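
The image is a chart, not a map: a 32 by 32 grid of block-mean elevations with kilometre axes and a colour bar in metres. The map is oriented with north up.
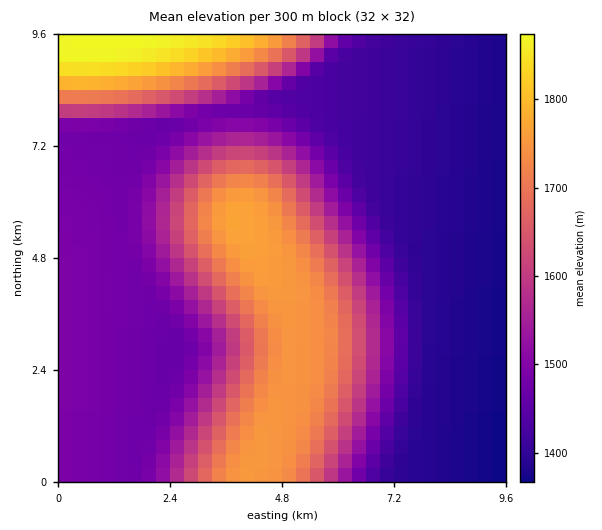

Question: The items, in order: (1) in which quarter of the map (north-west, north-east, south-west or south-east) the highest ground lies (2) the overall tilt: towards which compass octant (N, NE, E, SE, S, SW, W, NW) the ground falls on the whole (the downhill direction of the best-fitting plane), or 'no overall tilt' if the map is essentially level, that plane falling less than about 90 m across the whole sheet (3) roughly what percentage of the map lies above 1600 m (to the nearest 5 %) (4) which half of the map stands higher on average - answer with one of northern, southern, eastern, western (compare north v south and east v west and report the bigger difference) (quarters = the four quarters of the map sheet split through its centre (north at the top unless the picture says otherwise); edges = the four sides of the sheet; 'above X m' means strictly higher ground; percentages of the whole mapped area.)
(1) The highest ground is in the north-west quarter.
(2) On the whole the ground falls towards the east.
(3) Roughly 30 % of the ground is higher than 1600 m.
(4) The western half stands higher on average than the eastern half.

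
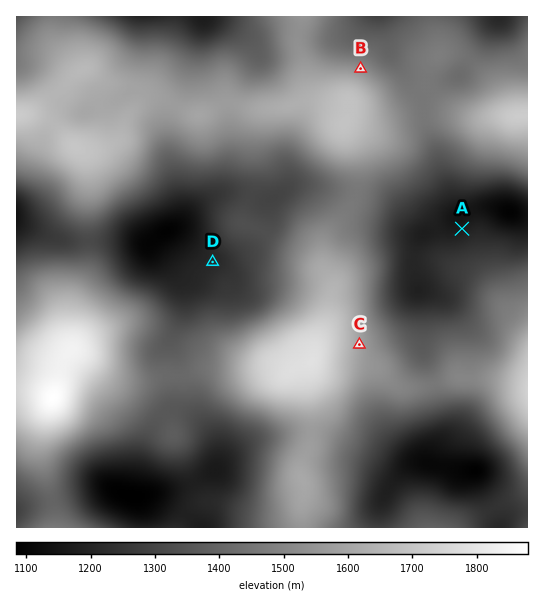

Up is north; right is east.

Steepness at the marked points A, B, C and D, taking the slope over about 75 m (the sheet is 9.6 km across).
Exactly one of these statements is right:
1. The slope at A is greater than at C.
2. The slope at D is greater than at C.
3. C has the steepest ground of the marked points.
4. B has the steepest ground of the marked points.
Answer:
4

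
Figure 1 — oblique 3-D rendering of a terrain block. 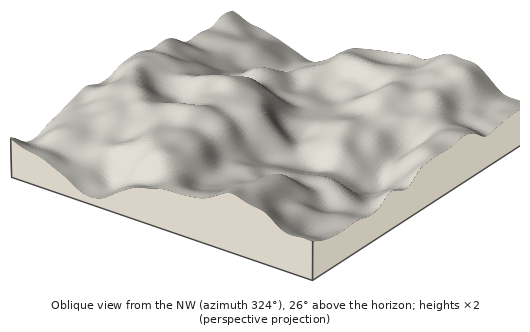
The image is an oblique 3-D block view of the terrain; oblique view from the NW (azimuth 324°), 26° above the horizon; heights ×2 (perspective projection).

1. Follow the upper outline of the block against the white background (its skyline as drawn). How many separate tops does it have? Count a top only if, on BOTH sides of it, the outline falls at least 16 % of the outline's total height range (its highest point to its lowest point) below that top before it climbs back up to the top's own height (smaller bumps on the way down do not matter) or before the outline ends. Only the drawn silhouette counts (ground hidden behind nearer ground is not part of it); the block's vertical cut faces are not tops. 1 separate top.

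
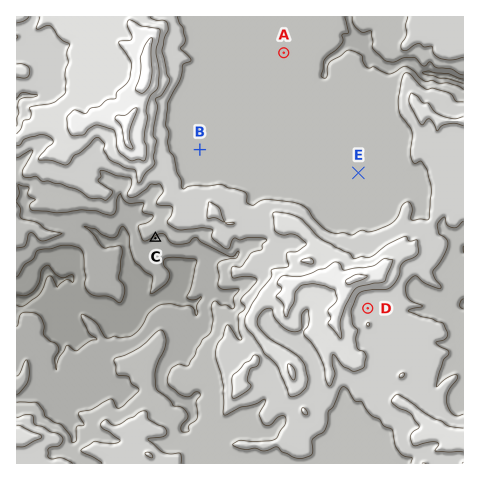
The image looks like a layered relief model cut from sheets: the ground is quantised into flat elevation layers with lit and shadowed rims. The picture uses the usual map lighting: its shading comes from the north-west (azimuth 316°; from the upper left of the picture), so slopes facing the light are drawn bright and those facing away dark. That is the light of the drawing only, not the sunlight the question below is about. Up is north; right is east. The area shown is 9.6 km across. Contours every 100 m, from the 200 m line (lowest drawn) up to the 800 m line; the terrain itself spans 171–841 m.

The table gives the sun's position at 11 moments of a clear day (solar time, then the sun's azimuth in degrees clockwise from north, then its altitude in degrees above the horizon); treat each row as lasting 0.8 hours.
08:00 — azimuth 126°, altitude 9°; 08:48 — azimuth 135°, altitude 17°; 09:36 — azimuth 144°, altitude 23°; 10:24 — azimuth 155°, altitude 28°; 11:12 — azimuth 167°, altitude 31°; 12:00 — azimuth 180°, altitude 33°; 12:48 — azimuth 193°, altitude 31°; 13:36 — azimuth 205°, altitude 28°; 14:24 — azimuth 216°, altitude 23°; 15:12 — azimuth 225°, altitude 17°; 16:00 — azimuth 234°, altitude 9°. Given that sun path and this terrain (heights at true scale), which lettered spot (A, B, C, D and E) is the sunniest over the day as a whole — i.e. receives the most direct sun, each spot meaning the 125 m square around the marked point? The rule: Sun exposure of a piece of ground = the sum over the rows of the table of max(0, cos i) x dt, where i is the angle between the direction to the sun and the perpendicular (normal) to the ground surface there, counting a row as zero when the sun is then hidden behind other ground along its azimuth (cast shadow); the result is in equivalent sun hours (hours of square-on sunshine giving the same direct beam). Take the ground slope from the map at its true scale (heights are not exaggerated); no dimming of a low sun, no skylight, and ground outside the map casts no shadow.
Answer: C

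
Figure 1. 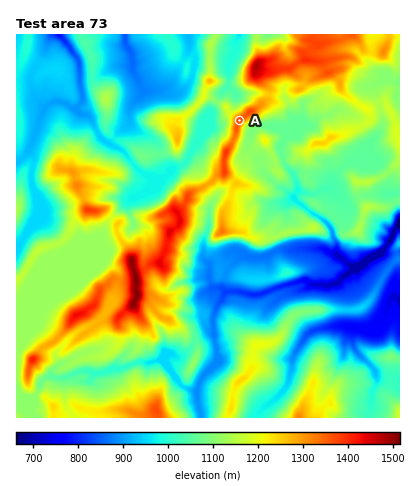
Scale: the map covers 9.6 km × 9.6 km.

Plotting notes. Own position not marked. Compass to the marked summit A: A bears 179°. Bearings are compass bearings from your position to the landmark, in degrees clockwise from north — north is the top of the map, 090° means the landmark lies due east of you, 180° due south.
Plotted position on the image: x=238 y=62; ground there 1030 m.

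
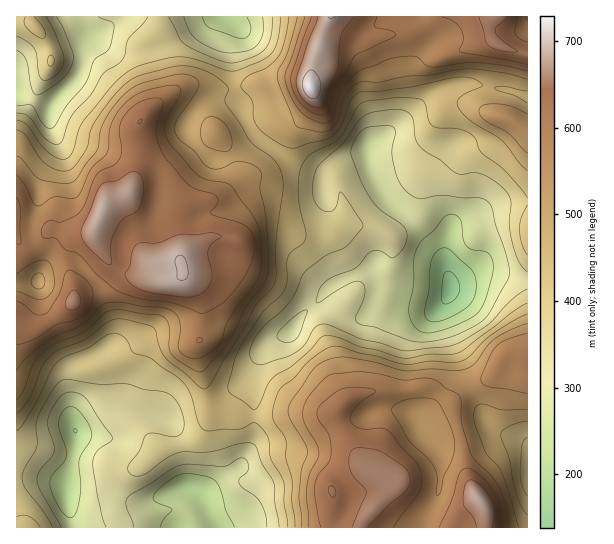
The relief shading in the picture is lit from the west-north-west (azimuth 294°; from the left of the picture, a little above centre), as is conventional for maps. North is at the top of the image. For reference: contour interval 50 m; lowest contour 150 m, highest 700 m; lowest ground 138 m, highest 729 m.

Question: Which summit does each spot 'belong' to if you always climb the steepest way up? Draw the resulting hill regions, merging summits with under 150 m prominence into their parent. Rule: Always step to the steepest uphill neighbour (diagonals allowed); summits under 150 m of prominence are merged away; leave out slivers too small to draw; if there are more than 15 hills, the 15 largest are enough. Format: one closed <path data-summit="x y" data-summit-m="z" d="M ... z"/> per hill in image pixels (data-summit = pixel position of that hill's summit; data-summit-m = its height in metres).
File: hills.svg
<path data-summit="182 265" data-summit-m="703" d="M226 16l-11 0-29 19-19 9-16 4-30 0-32-12-5 11-3 22-4 8-26 28-9-1-26-11 1 384 36 3 12 5 1 4 1-11 8-27 2-19 18 0 10-4 8-8 8-4 21-3 25 7 6 6 10 35 2 25 12 5 8 0 33-23 14-23 0-70 9-24 10-11 18-7 15-20 15-12 12-16 19-9 19-5 6-10 10 0 16 6 30 0 17 7-8-20-61-67-8-16-4-20-32 10-11 10-2 8-3-6-25-9-41-30-10-20-8-25-3-46 4-9 0-8z"/><path data-summit="311 87" data-summit-m="729" d="M527 16l-300 1 9 9 0 8-4 9 3 46 8 25 10 20 41 30 25 9 3 6 2-8 11-10 32-10 4 20 13 24 32 31 24 28 5 11 2 10-6-6-10-2-30 0-16-6-10 0-6 10-34 12-12 11 1 7 14 11 12 5 16-1 6-6 7-19 27 10 31 6 8-6 8-17 29-12 17 1 22 7 7-1z"/><path data-summit="479 499" data-summit-m="692" d="M493 272l-11 0-29 12-8 17-8 6-31-6-27-10-7 19-9 7-13 0-12-5-14-11-2-6-3 6-15 12-15 20-18 7-10 11-9 24 0 70-14 23-25 19-16 4 8 10 10 25 2 2 310 0 1-247z"/>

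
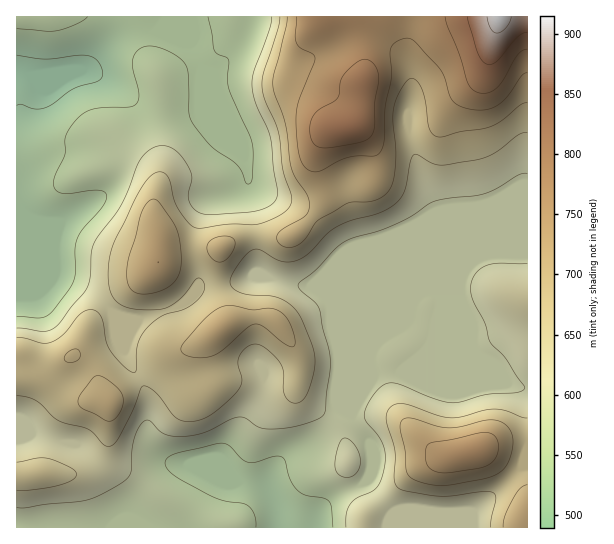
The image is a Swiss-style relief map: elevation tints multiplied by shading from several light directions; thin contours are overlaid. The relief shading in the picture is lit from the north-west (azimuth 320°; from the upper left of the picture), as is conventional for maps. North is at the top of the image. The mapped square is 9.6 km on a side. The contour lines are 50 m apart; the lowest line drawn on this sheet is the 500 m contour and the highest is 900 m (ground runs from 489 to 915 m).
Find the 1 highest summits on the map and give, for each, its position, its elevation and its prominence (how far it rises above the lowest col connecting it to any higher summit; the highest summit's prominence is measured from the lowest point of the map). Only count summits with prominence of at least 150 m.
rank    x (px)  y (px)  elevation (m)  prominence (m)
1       474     451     783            188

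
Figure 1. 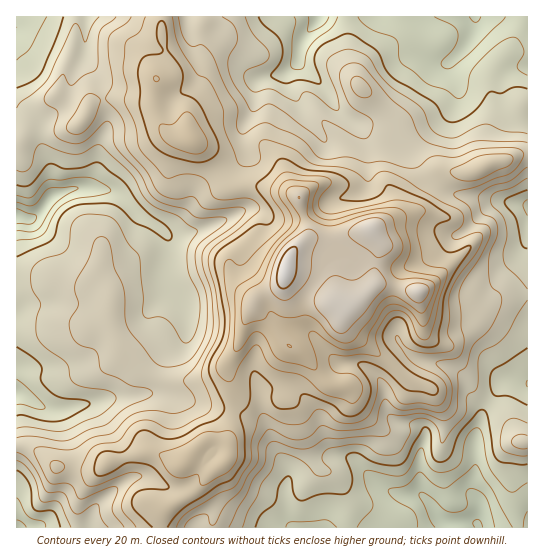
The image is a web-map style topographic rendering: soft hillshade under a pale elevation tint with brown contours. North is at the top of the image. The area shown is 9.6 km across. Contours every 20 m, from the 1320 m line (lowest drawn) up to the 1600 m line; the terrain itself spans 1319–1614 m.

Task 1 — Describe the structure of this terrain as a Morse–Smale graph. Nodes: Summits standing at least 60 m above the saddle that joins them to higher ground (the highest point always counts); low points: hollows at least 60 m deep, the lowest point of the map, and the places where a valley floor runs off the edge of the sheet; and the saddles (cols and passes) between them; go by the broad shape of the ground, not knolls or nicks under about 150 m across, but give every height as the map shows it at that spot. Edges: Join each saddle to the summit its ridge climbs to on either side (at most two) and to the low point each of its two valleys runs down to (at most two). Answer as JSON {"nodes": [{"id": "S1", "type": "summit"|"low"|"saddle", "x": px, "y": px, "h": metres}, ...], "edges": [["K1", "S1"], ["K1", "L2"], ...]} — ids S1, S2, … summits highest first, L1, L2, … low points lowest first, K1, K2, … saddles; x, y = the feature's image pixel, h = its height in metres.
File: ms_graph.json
{"nodes": [
{"id": "S1", "type": "summit", "x": 286, "y": 271, "h": 1614},
{"id": "L1", "type": "low", "x": 478, "y": 525, "h": 1319},
{"id": "L2", "type": "low", "x": 17, "y": 217, "h": 1329},
{"id": "L3", "type": "low", "x": 475, "y": 17, "h": 1338},
{"id": "L4", "type": "low", "x": 17, "y": 527, "h": 1350},
{"id": "L5", "type": "low", "x": 17, "y": 27, "h": 1360},
{"id": "K1", "type": "saddle", "x": 231, "y": 411, "h": 1503},
{"id": "K2", "type": "saddle", "x": 219, "y": 174, "h": 1486},
{"id": "K3", "type": "saddle", "x": 17, "y": 445, "h": 1448},
{"id": "K4", "type": "saddle", "x": 34, "y": 117, "h": 1428}],
"edges": [["K1", "S1"], ["K1", "L1"], ["K1", "L2"], ["K2", "S1"], ["K2", "L2"], ["K2", "L3"], ["K3", "S1"], ["K3", "L2"], ["K3", "L4"], ["K4", "S1"], ["K4", "L2"], ["K4", "L5"]]}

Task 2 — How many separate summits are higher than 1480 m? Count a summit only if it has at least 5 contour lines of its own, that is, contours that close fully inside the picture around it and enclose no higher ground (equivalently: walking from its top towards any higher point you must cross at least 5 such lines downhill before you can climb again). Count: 1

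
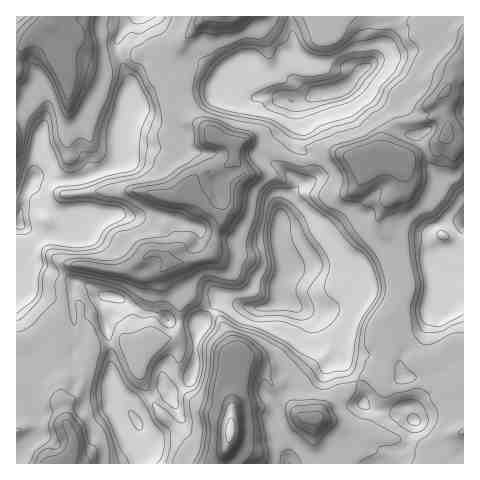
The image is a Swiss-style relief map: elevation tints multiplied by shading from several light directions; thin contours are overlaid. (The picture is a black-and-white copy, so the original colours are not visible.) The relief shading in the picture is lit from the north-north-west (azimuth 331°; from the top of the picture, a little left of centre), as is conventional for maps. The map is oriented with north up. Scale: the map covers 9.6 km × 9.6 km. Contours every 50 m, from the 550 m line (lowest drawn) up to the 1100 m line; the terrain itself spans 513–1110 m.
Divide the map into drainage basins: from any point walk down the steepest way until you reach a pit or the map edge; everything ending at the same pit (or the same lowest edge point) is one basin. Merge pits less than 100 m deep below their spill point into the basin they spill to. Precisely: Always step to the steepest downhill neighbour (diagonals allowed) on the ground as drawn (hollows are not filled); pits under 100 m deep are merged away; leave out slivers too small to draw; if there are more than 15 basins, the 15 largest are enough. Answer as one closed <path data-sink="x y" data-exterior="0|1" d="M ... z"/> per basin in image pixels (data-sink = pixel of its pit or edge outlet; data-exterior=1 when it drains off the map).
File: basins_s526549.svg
<path data-sink="278 237" data-exterior="0" d="M463 58l-7 8-2 11-10 17 2 5-1 17-7-1-21 6-20 2-10 11-2 18-14 0-10 5-36-3-13 6-12 1-51-20-10 1-4 3 0 13-4 5-34 14-12 16-14 6-4 29 7 9 1 11-6 7-1 4-3-4-13-2-25 19-14 0-33-8-11 2-7 12 1 34-4 13-6 0-22 18-15 3 0 117 304 1-1-10-4-10 0-25 12-13 36-30 13-1 12 13 17 0 15-6 8 0 20 8 15-2 0-43-14 3-16 10-15 2-8-16-15-16-5-12 5-5 5-13 2-12-1-8-7-18 0-15-5-8-10-10 0-11 3-8 18-16 4-12-2-11-4-3-8-12 20 3 24-10 11-11 9 6 10-1z"/><path data-sink="20 224" data-exterior="0" d="M208 16l-151 0-4 8-19 10-15 16-3 0 1 295 14-2 22-18 6 0 4-13-1-34 7-12 11-2 33 8 14 0 25-19 13 2 3 4 1-4 6-7-1-11-7-9 4-29 14-6 12-16 14-7 11-2 12-8 1-15-1-2-20-6-7-9-18-7-17-13-4-11-1-12-9-25 1-4 20-8 6-10z"/><path data-sink="334 91" data-exterior="0" d="M463 16l-254 0-24 22-6 10-20 8-1 4 9 25 1 12 4 11 17 13 18 7 9 10 19 6 14-3 51 20 12-1 13-6 36 3 10-5 14 0 2-18 10-11 20-2 21-6 7 1 1-17-2-5 10-17 2-11 8-9z"/><path data-sink="463 223" data-exterior="1" d="M446 136l-12 11-24 10-20-3 8 12 4 3 2 11-4 12-15 12-6 12 0 11 10 10 5 8 0 15 8 26-6 22-6 11 5 9 15 16 8 16 19-3 12-9 15-4 0-201-10-1z"/><path data-sink="414 420" data-exterior="0" d="M376 375l-13 1-3 3-12 11-21 16-12 13 0 25 4 10 1 9 140 1-4-10 0-8 2-11 6-4 0-42-16 1-20-8-8 0-15 6-17 0z"/><path data-sink="17 17" data-exterior="1" d="M56 16l-39 0-1 33 3 1 15-16 19-10 3-3z"/>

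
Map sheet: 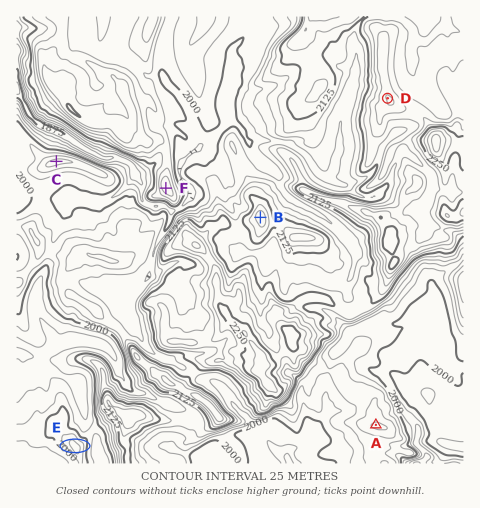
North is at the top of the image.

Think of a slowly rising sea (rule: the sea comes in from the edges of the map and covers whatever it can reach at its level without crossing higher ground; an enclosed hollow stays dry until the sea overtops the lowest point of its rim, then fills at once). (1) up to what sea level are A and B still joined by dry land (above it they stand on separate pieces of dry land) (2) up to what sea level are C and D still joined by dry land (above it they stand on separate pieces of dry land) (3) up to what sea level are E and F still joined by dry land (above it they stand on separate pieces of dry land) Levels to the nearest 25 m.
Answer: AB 2050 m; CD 2000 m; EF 1975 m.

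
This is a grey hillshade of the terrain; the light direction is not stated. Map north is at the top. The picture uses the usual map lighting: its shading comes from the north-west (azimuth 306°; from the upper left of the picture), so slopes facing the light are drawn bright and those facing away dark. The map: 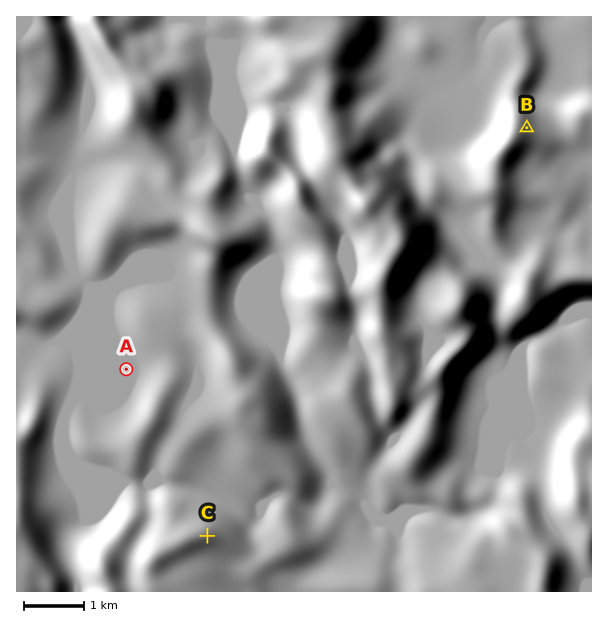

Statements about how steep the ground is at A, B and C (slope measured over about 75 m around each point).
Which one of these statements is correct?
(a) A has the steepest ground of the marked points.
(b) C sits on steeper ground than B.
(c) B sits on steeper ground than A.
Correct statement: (c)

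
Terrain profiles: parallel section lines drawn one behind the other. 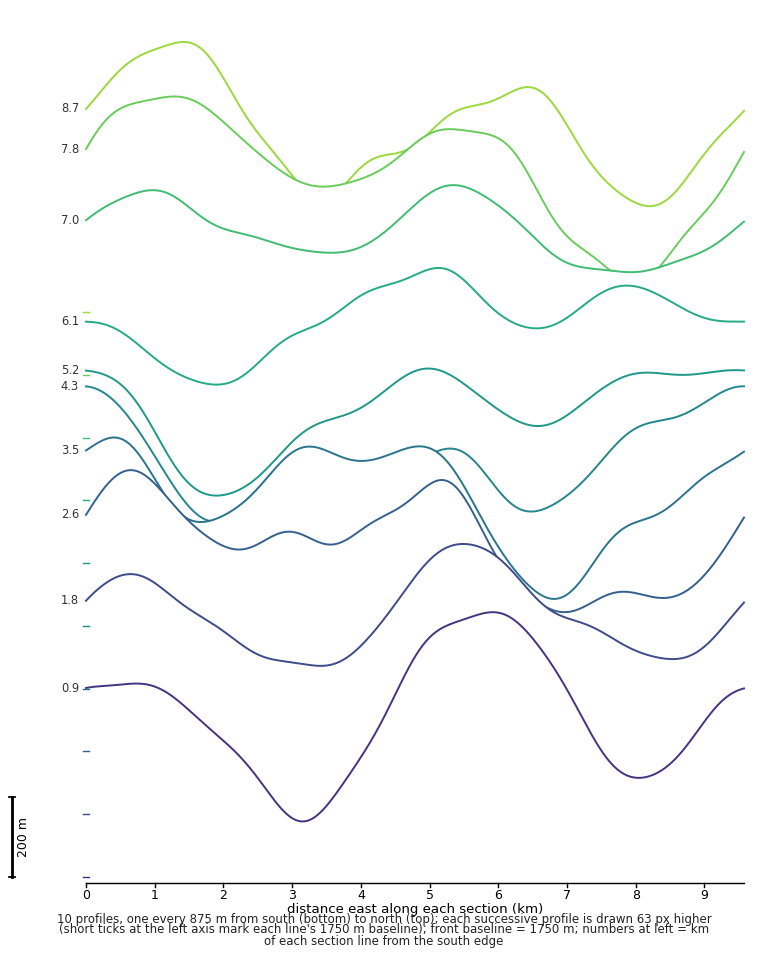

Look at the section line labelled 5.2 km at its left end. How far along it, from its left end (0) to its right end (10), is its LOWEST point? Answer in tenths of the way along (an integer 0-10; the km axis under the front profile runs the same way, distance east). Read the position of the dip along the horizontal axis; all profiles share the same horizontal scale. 2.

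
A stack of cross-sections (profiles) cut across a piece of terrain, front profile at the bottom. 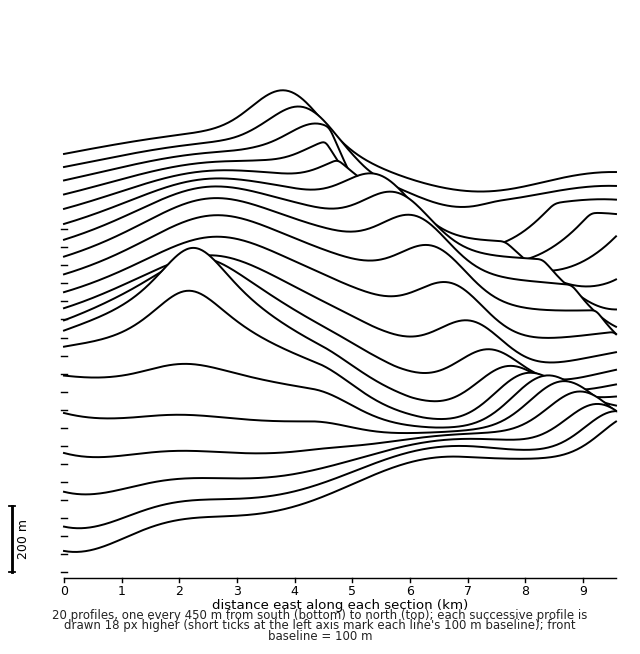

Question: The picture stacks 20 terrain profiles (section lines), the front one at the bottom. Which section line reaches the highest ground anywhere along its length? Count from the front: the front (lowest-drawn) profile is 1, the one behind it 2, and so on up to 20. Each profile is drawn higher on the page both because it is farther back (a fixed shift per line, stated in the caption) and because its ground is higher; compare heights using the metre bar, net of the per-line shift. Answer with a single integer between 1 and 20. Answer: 8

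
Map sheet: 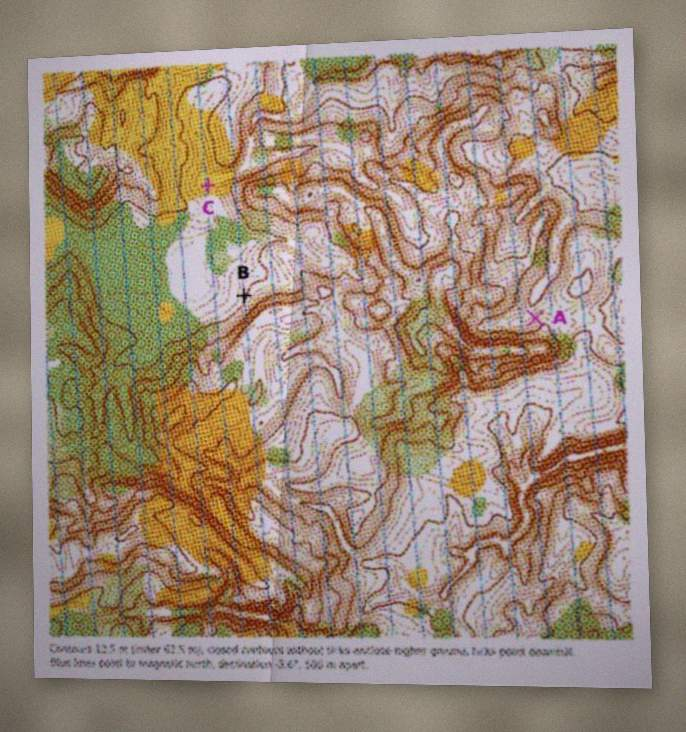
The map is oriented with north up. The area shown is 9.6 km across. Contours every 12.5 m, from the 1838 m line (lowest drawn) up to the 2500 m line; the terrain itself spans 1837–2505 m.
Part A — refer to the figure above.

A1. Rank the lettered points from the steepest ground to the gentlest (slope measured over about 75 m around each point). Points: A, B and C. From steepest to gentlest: A B C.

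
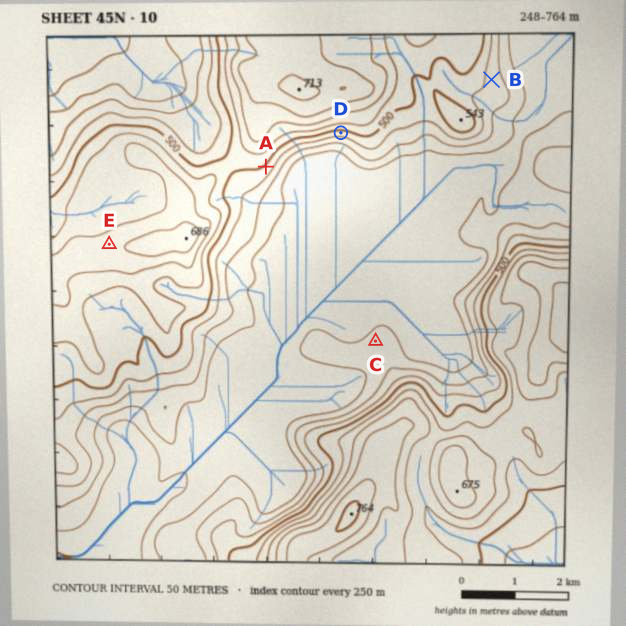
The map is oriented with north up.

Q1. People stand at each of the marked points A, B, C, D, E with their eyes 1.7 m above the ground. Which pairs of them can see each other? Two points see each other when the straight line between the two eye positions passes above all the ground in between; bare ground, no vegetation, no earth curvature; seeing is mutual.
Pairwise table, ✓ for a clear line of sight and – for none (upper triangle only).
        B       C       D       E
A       –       ✓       ✓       –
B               –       –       –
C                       ✓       –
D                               –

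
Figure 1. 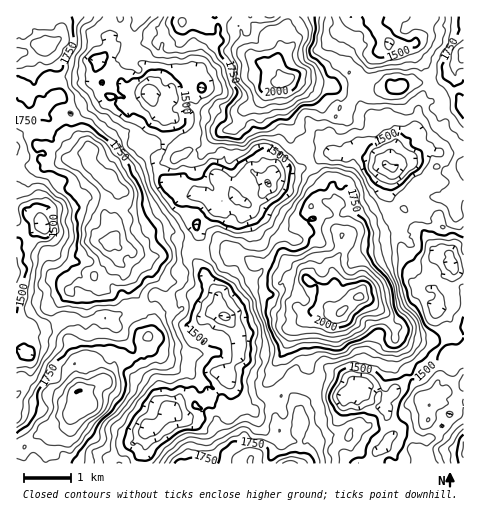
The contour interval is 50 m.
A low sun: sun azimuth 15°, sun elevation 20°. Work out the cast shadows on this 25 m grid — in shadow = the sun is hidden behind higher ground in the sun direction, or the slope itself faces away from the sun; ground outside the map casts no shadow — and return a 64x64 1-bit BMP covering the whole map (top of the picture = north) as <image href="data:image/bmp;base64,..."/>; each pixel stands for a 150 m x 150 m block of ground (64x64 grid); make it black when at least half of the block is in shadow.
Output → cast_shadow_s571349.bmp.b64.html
<image width="64" height="64" href="data:image/bmp;base64,Qk0+AgAAAAAAAD4AAAAoAAAAQAAAAEAAAAABAAEAAAAAAAACAAATCwAAEwsAAAIAAAAAAAAA////AAAAAAAAAAAAAAAAAAAAAAAAAAAAAAAAAAAAAAAAAAAAAAAAAAAAAAAAAAAgADgAAAAAAAAAPAAAAAAAAAAAAAAAAAAAAAAEAAAAAAAAAAYAAAAAAAAADAAAAAAAAAAMAAAH9gAAAAwAAA/8AAAADAAAH/wAAAAAAAC/nwAAAAAAAf+fAAAAAAAN/+YAAAAAAB//8AAAAAAAHn/wAAAAAAA4f7gAGAAAADAIeAATnAACYADwAAP8AAHAAEAAAR2ABcAAAAAAAAAPyAAAAAABEA4AgAAAAAAADgAAAAAAAAAcAAAAAAAAABAAAAAAADgAAAAAAAEAeAAAAAAADgAAAAAAAAAfAAAAAAAAAA8AAAAAAAAAAggAAAAAAAAADAAAAAAAAAAeAAAAAAAAAH8AAAAAAAAAHgAAAAAAAAAYEAAAAAAAADEgAAQAAAAAJ8ACDgwAAAADAAKf7wAAAAAAAB//AAAAAAAAD/4AAMAAAAAP+AAAAAAAAA94AAAAAAAAADwAAgAAAAAALgwAAAAAAAAOwAAAAAAAAD/gPgAAAAAAH+AOAAAAAAE/gAYAAAAAA4YAAAAAAEIDgAAAAAAAQAgAAAAAAAAfPgAAAAEAAB//AAAAAAAAD/QAAAAAAAAAAAAAAAAAAAAgAAACAAAAAAAAAAIAAAAAAAAAAAAAAAAAAAAAAA=="/>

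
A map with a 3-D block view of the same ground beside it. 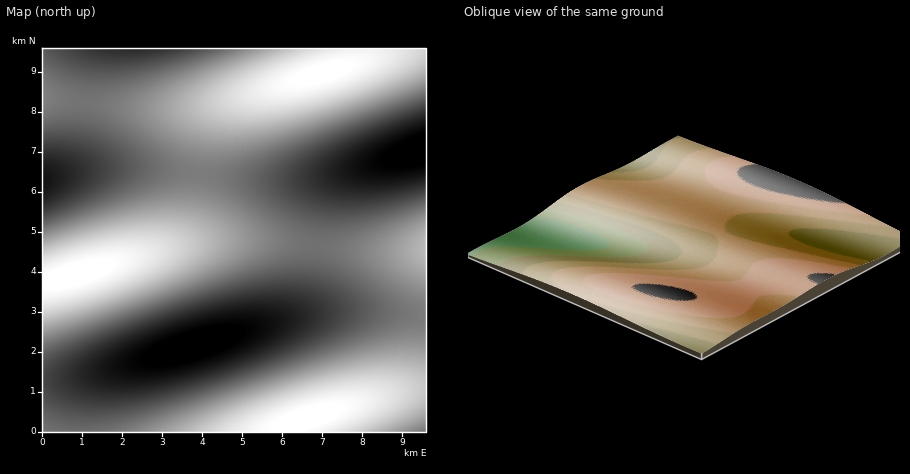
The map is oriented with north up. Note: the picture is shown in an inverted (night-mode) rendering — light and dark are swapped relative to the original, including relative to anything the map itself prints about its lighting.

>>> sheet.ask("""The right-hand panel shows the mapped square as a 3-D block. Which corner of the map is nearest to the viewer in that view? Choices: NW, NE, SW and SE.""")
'SE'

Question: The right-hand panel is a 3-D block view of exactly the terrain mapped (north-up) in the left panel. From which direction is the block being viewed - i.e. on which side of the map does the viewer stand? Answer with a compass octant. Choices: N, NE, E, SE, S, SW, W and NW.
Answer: SE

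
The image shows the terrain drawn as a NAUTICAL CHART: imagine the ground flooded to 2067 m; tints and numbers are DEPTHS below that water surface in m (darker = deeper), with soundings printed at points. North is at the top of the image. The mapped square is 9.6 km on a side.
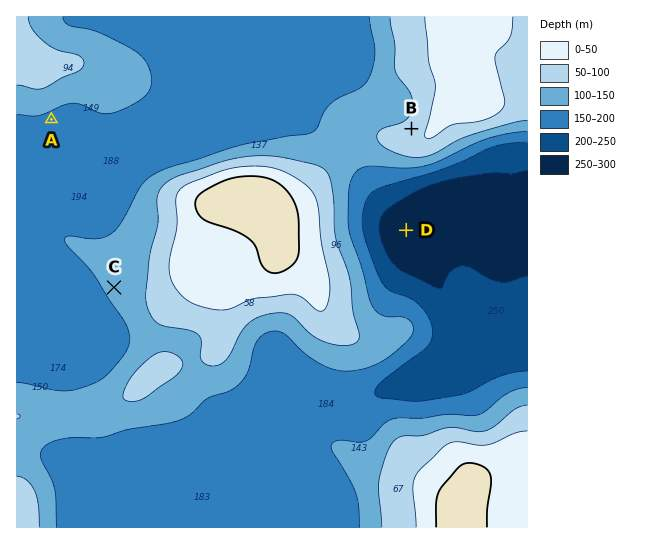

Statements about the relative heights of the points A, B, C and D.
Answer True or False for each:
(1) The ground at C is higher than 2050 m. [False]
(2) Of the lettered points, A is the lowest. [False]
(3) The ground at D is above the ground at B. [False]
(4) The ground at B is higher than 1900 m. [True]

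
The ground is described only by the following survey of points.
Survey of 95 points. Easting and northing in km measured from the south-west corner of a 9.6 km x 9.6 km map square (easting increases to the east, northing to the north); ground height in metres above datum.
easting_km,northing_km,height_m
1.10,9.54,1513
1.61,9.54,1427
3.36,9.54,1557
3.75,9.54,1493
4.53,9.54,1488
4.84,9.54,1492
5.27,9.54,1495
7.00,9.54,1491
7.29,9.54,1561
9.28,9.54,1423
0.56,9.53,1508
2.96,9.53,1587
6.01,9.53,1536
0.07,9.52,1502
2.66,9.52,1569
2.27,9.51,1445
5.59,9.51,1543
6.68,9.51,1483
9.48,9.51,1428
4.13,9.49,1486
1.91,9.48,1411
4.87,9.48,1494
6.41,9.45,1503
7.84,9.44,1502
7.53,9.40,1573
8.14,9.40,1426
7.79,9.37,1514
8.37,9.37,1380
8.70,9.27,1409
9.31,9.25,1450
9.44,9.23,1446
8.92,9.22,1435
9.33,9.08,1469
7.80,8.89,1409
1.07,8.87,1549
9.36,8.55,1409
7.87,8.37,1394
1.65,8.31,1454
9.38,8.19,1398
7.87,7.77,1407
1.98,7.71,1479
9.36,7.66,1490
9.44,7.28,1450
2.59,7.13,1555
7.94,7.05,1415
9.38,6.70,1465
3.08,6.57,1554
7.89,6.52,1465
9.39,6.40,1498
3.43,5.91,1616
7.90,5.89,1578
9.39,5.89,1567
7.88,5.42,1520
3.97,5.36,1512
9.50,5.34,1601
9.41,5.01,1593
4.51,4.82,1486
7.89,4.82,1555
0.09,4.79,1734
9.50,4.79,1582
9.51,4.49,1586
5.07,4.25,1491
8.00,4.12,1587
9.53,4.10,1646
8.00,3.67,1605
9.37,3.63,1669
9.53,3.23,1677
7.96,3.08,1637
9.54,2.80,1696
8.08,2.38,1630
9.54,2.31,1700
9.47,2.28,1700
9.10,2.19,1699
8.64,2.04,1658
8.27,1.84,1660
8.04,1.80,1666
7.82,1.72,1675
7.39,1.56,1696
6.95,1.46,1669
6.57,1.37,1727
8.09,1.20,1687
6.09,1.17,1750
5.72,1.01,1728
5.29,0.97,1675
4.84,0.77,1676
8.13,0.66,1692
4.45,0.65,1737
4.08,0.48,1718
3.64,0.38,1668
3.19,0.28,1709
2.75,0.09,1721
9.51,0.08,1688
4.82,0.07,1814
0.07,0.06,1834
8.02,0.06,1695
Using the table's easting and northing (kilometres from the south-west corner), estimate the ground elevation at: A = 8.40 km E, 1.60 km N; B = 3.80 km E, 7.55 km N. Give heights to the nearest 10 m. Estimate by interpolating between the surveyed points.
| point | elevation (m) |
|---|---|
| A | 1660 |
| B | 1550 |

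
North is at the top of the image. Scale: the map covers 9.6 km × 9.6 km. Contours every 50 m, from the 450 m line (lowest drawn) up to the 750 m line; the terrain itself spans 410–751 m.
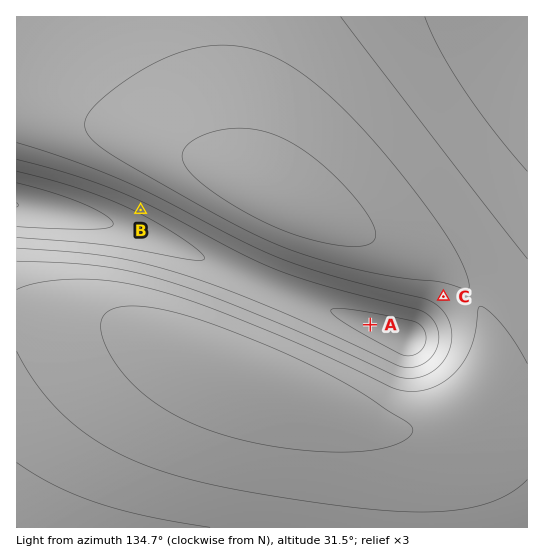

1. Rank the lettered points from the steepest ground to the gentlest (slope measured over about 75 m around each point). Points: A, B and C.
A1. B C A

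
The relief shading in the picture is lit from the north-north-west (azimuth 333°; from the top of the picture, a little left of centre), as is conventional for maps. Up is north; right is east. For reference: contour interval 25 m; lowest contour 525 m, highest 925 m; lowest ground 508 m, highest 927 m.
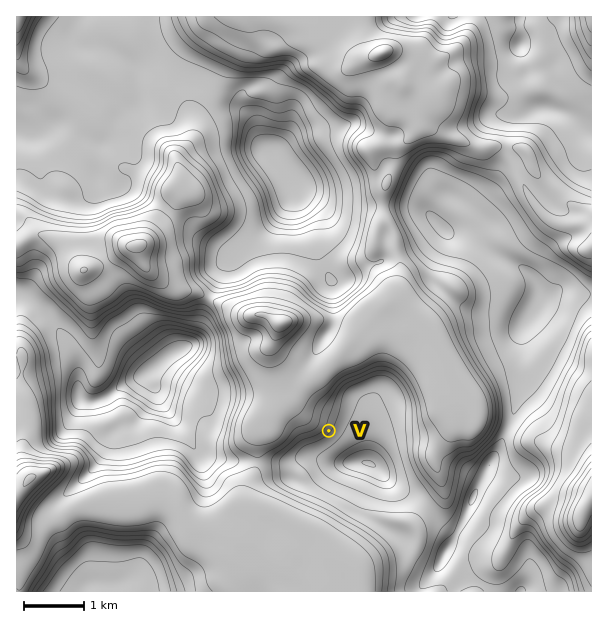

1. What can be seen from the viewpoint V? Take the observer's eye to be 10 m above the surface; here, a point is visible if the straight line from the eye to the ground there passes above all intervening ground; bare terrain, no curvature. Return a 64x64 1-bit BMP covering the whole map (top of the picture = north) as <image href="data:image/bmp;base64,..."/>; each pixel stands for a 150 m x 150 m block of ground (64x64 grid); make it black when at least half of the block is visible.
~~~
<image width="64" height="64" href="data:image/bmp;base64,Qk0+AgAAAAAAAD4AAAAoAAAAQAAAAEAAAAABAAEAAAAAAAACAAATCwAAEwsAAAIAAAAAAAAA////AAAAAAAAAAAAAAAAAwAAAAAAAAADAAAAAAAACAcAAAAAAAAcDgAAAAADkBwIAAAAAAfgBhwAAAAAH4AAHAAAAAB/AAAOAAAAAf/4AA4AAAAH//4ABgAAAB///gADAAAAf//+AAMAAAB+//4AAQAAAD///gABAAAAH/H8AAAAAAAP8fwAAAAAAAZ//gAAAAAABH//AAAAAAAAf/4AAAAAAAB//gAAAAAAAH/8AAAAAAAAd/wAAAAAAAB//AAAAAAAAB/4AAAAAAAAD/gAAAAAAAAH8AAAAAAAAADgAAAAAAAAAAAAAAAAAAAAAAAAAAAAAAAAAAAAAAAAAAAAAAAAAAAAAAAAAAAAAAAAAAAAAAAAAAAAAAAAAAAAAAAAAAAAAAAAAAAAAAAAAAAAAAAAAAAAAAAAAAAAAAAAAAAAAAAAAAAAAAAAAAAAAAAAAAAAAAAAAAAAAAAAAAAAAAAAAAAAAAAAAAAAAAAAAAAAAAAAAAAAAAAAAAAAAAAAAAAAAAAAAAAAAAAAAAAAAAAAAAAAAAAAAAAAAAAAAAAAAAAAAAAAAAAAAAAAAAAAAAAAAAAAAAAAAAAAAAAAAAAAAAAAAAAAAAAAAAAAAAAAAAAAAAAAAAAAAAAAAAAAAAAAAAAAAAAAAAAAAAAAAAAAAAAAAAAAAAAAAAAAAAAAAAAAAAAAAA=="/>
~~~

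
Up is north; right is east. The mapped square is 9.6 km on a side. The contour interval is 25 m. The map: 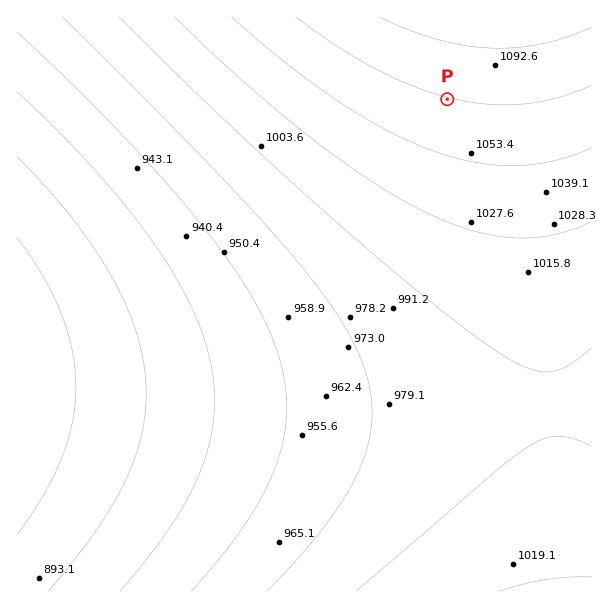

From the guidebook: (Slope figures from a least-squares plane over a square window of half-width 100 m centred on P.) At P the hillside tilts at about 2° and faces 195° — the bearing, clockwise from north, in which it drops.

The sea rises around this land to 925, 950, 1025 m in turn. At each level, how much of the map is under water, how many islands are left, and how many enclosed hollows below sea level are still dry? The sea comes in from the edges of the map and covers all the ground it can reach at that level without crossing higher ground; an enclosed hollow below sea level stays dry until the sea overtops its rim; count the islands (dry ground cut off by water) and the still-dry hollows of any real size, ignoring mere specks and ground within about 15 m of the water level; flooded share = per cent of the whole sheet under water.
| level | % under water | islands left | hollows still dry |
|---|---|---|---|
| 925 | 21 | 0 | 0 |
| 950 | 32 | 0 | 0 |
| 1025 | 81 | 0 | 0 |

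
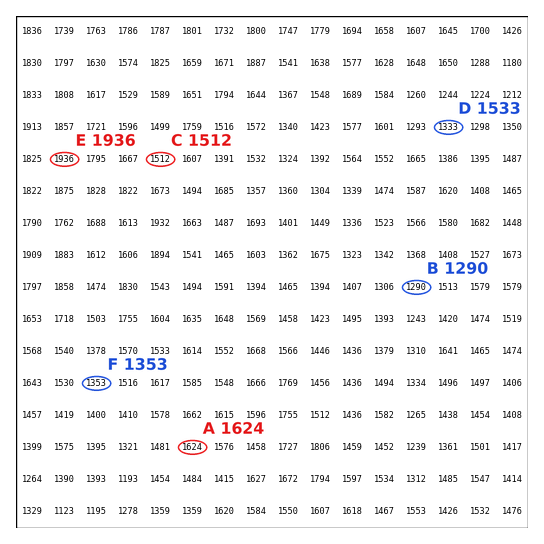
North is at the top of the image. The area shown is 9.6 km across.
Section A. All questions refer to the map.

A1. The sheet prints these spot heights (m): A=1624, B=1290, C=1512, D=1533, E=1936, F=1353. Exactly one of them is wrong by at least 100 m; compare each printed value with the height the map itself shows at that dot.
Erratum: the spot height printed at D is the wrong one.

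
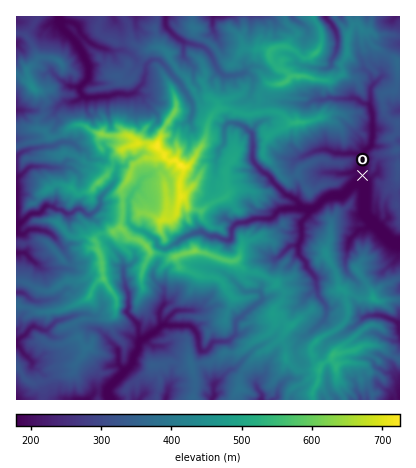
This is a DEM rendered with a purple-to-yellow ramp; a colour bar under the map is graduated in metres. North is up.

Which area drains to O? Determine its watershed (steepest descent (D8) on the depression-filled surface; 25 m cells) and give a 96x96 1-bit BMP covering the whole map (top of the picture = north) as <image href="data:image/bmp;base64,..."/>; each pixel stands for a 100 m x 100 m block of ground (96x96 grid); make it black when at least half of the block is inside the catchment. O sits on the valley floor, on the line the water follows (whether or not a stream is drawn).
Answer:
<image width="96" height="96" href="data:image/bmp;base64,Qk2+BAAAAAAAAD4AAAAoAAAAYAAAAGAAAAABAAEAAAAAAIAEAAATCwAAEwsAAAIAAAAAAAAA////AAAAAAAAAAAAAAAAAAAAAAAAAAAAAAAAAAAAAAAAAAAAAAAAAAAAAAAAAAAAAAAAAAAAAAAAAAAAAAAAAAAAAAAAAAAAAAAAAAAAAAAAAAAAAAAAAAAAAAAAAAAAAAAAAAAAAAAAAAAAAAAAAAAAAAAAAAAAAAAAAAAAAAAAAAAAAAAAAAAAAAAAAAAAAAAAAAAAAAAAAAAAAAAAAAAAAAAAAAAAAAAAAAAAAAAAAAAAAAAAAAAAAAAAAAAAAAAAAAAAAAAAAAAAAAAAAAAAAAAAAAAAAAAAAAAAAAAAAAAAAAAAAAAAAAAAAAAAAAAAAAAAAAAAAAAAAAAAAAAAAAAAAAAAAAAAAAAAAAAAAAAAAAAAAAAAAAAAAAAAAAAAAAAAAAAAAAAAAAAAAAAAAAAAAAAAAAAAAAAAAAAAAAAAAAAAAAAAAAAAAAAAAAAAAAAAAAAAAAAAAAAAAAAAAAAAAAAAAAAAAAAAAAAAAAAAAAAAAAAAAAAAAAAAAAAAAAAAAAAAAAAAAAAAAAAAAAAAAAAAAAAAAAAAAAAAAAAAAAAAAAAAAAAAAAAAAAAAAAAAAAAAAAAAAAAAAAAAAAAAAAAAAAAAAAAAAAAAAAAAAAAAAAAAAAAAAAAAAAAAAAAAAAAAAAAAAAAAAAAAAAAAAAAAAAAAAAAAAAAAAAAAAAAAAAAAAAAAAAAAAAAAAAAAAAAAAAAAAAAAAAAAAAAAAAAAAAAAAAAAAAAAAAAAAAAAAAAAAAAAAAAAAAAAAAAAAAAAAAAAAAAAAAAAAAAAAAAAAAAAAAAAAAAAAAAAAAAAAAAAAAAAAAAAAAAAAAAAAAAAAAAAAAAAAABgAAAAAAAAAAAAAADwAAAAAAAAAAAAAAD/gAAAAAAAAAAAABn/4AAAAAAAAAAAAD///wAAAAAAAAAAAH///4AAAAAAAAAAAP///4AAAAAAAAAAAf///8AAAAAAAAAAA////8AAAAAAAAAAA////+AAAAAAAAAAA/////4AAAAAAAAAA/////4AAAAAAAAAA/////wAAAAAAAAAAf////wAAAAAAAAAAP////4AAAAAAAAAAH////8AAAAAAAAAAA////8AAAAAAAAAAA////4AAAAAAAAAAB////gAAAAAAAAAAD////AAAAAAAAAAD/////AAAAAAAAAAD/////AAAAAAAAAAB/////AAAAAAAAAAB/////AAAAAAAAAAB/////AAAAAAAAAAA/////4AAAAAAAAAA/////4AAAAAAAAAAB////4AAAAAAAAAAA/A//8AAAAAAAAAAAAAf/8AAAAAAAAAAAAAP/8AAAAAAAAAAAAAf/4AAAAAAAAAAAAAP/4AAAAAAAAAAAAAP/4AAAAAAAAAAAAAH/AAAAAAAAAAAAAAH+AAAAAAAAAAAAAAH4AAAAAAAAAAAAAAH4AAAAAAAAAAAAAAHwAAAAAAAAAAAAAAHwAAAAAAAAAAAAAADgAAAAAAAAAAAAAADAAAAAAAAAAAAAAAAAAAAAAAAAAAAAAAAAA="/>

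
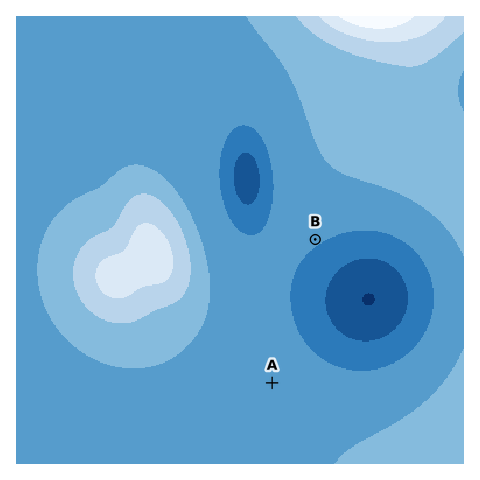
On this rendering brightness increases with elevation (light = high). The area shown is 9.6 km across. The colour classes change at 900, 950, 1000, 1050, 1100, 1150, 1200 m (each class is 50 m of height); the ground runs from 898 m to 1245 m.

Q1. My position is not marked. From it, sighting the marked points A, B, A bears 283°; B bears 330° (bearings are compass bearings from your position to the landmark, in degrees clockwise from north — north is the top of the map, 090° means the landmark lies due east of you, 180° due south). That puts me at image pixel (417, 416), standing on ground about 1050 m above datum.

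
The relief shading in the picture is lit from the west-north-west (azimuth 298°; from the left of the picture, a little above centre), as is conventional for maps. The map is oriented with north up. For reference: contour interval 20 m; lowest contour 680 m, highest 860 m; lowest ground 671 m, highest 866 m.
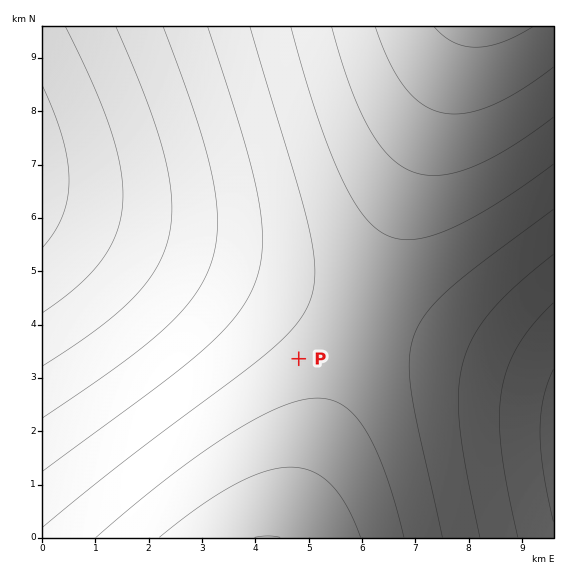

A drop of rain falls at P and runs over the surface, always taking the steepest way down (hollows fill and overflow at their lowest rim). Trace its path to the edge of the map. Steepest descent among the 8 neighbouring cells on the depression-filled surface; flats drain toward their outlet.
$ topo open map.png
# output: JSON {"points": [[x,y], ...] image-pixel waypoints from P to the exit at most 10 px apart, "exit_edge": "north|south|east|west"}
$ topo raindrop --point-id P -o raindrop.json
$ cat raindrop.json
{"points": [[299, 359], [288, 348], [277, 337], [267, 327], [256, 316], [245, 305], [235, 295], [224, 284], [213, 273], [203, 268], [192, 264], [181, 260], [171, 257], [160, 253], [149, 249], [139, 245], [128, 241], [117, 237], [107, 233], [96, 229], [85, 225], [75, 223], [64, 219], [53, 215], [43, 211]], "exit_edge": "west"}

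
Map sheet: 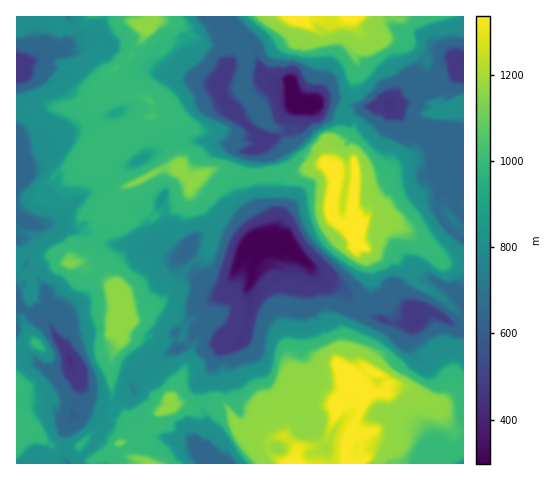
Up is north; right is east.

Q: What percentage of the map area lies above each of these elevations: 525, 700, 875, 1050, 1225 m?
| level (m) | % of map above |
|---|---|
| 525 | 91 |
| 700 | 71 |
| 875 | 45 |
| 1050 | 19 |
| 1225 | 5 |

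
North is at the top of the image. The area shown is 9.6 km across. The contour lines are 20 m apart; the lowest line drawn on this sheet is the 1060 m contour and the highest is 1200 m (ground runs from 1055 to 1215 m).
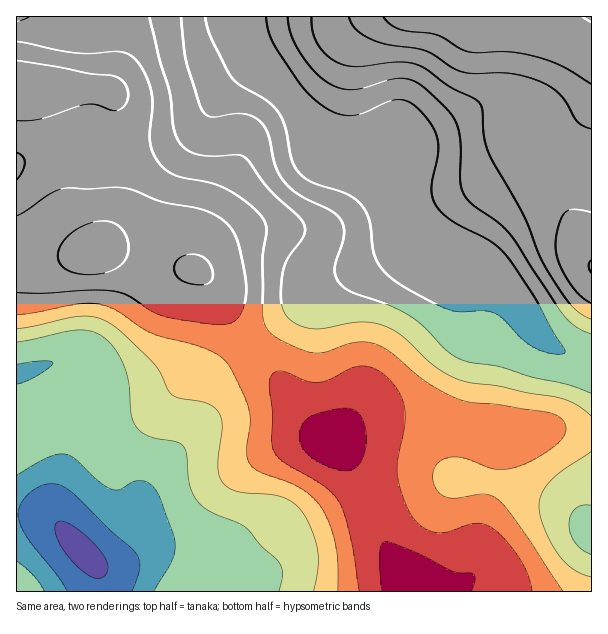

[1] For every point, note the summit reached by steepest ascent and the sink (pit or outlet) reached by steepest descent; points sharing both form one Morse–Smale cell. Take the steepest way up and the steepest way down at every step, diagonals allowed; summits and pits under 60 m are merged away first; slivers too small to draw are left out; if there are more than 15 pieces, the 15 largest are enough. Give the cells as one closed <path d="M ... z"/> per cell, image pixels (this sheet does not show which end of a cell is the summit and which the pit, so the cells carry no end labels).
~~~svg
<path d="M236 16l-220 1 1 71 30 2 37-4 20 2 8 4 2 21-4 15-20 52 0 18 7 27-1 24 11-1 27 5 39 12 19 3 12 7 16 22 22 38 30 36 29 42 19 20 15 9 15 20 17 35 12 37 9 17 18 24 7 17 178 0 1-230-26-8-15-10-13-12-21-33-26-25-11-6-31-9-26-12-11-11-8-14-8-28-3-26-45-6-25-8-7-8-10-24-11-17-42-49-9-17z"/><path d="M84 86l-37 4-31-1 0 502 395 1 1-4-6-13-12-15-15-26-12-37-17-35-8-13-7-7-15-9-19-20-24-36-35-42-22-38-16-22-12-7-19-3-39-12-27-5-11 1 1-24-7-27 0-18 20-52 4-15 0-17-2-4-4-2z"/><path d="M500 16l-263 0-1 2 8 21 9 17 42 49 11 17 10 24 7 8 25 8 39 6 8-2 1 28 8 28 8 14 11 11 18 9 32 9 18 9 26 25 21 33 13 12 15 10 25 7 1-307-32-16-38-12z"/><path d="M591 16l-91 1 22 9 38 12 31 16z"/>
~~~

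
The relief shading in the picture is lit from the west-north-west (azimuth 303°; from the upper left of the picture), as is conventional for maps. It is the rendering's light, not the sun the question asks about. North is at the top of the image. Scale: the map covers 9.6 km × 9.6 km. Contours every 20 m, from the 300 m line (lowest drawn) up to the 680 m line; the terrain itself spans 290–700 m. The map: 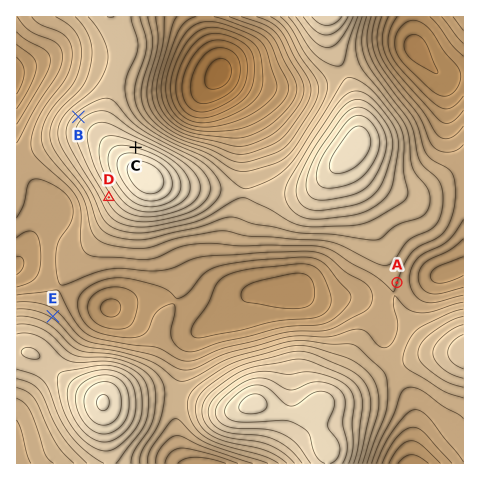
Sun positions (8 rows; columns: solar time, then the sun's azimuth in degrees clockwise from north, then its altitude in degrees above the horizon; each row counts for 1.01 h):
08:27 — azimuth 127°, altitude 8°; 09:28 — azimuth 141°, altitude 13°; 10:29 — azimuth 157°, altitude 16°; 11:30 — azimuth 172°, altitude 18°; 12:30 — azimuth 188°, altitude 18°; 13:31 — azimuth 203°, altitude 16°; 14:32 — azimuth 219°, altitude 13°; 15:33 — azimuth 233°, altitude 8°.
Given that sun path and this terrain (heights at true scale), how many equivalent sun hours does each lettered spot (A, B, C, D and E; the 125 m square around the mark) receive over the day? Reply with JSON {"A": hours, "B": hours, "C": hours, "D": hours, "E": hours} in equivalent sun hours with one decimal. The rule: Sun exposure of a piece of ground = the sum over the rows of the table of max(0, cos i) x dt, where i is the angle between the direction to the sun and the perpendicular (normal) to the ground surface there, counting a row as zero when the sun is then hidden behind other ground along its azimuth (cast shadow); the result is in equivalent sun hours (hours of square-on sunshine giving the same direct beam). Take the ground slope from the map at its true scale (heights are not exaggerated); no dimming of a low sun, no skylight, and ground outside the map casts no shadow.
{"A": 2.0, "B": 1.4, "C": 0.8, "D": 2.4, "E": 1.3}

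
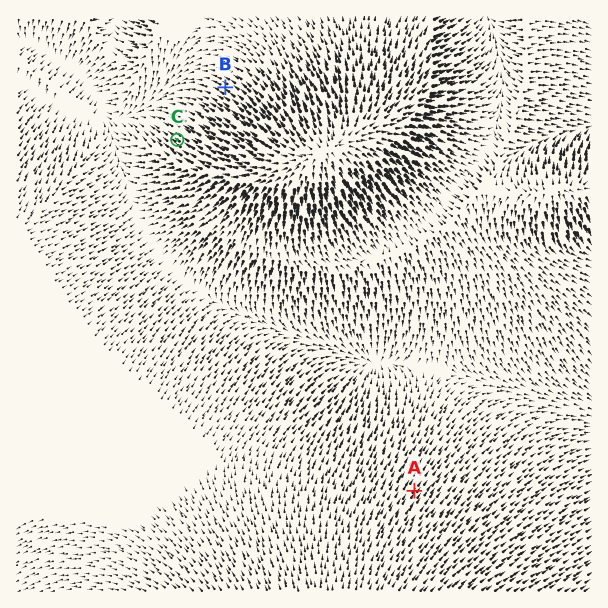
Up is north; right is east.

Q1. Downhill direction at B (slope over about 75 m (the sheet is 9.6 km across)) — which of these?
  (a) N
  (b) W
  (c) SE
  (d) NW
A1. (d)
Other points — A NE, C NW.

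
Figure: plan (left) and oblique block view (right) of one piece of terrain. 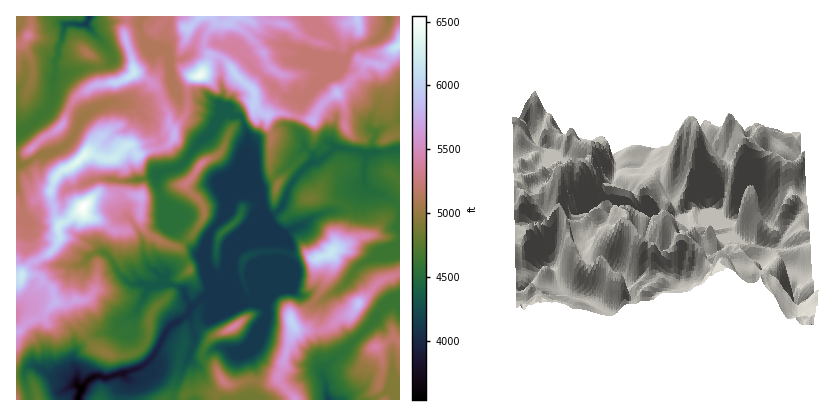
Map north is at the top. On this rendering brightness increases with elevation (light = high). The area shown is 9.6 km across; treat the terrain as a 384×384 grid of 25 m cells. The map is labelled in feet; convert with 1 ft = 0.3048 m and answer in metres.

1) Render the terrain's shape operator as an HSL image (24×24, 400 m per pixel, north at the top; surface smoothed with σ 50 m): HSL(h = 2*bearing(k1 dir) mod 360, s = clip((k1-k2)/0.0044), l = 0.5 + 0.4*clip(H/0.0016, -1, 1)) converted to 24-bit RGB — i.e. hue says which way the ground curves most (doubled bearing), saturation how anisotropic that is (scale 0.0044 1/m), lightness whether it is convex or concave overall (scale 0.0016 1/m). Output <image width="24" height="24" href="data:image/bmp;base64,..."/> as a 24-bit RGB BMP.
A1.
<image width="24" height="24" href="data:image/bmp;base64,Qk32BgAAAAAAADYAAAAoAAAAGAAAABgAAAABABgAAAAAAMAGAAATCwAAEwsAAAAAAAAAAAAAlR/LwtmqYDeZagXEO7rW1rHVXGOuVne0Wo65u2u8x32+Y3Sos0xuV75RW3tmjkBwN8JGs+Krk1ekVSmJipFQUKl3r9FPb1eQFq6AtUU9ilVajzGZVLkBcmUAQloFfaQkYo1zjpRaSa5ZeUeGr++uQ1vQsY7YZT7F48WcSLQ5f019VEqIg3Cjp4aYusJdRlKRaqAohXQ1l4VPYDNysFqUtMzat63lWOCuEXdKZo5yQpxMLMhUvO6RQSc8P2EwU0V889fHs4szNT9VUIFTUYF9vGWFmrtlOTyi1ZFgRVairq1+QV+Uds2ih66ge157rmuYM6rpRH2crah75x3RrEUBX28gN39WKktVzIVv3Y5sYD6IfZhYK2w7KaGY7dXljkbH4YW+Y0a5dL+aTEidgZpcXn9IY31tW1OF5cqnFVFRuXxgKKJ7TWP4/s3+KJW4Hj9UrVVu3/fUbVTXzpTZ1GmPFG06InMki9pZXopUs3KluViHoWKmc6BSXqKCXH5dMG9z6ausVVuRNJF/q5ZrT3VOH1gZ/4OAGQp7gc7Y8q+zj0eAV2OSzI3X67avF1NMlaY8QZ9NW3Z4itKYeHjT4Y/lcmi2fKS8WGa6QJl27sbeXyN/TLJGenqAf31/i5NgZnx+ELwgZAgW/IMGJYcdMIZ287vLzzqzLVUrjovkbMnOWLWYhkuES3iXvsB9ezFVfVU0RaROgEce5F5tJNvRgnlzeGaBgaZuf39/f39+IC5V7aV6y6JnE1E1SYpg5bTdtYbv1z2g9hcvR2YdW4dBN45+03V6nzRhbKpfez1NYHRIiO1hXySF0dBHT1mHvo1sdH1rfXhwNBhH9dzWcq7Sra5KDk4gTno2fpU8go9CcTeM+7zAOIp5PqwyVx4gpKheQKJ2s0qYpdLp9HebHltc8bJAS2xzhqZchmmsZnGkBlzhasTQ77nV2r3rolbMLlgrSoNIg25jNDlo+OPAkBNdaWM2OsCTq8HdwxzpUvCVZCo1pD+h8mNlAOTt7THmXH1uf35+f0BCIaY2OUxIp9uLqm2xvYbg1az2QTewiV10PERxVuto6nvyxPDWNWzDc15C6pxmOGmYamh8SlVo8ceWGGh95iw9QHjPfk13UOHOvmeOJG8rQXgai3EybGBHk39im2OujU2ri0KrD/8jQ8it+NPkTj6laliqte+8OjLCfDZej3BGyPbUcC+YUI58v1NWWiWJFP8rwoqstKfGcpOtbpaMb3xxf39mh19ZO2OtNVWe+rakGD8KECsIxXAAnJEAX4wAhg92Xnzc99P4cpomQjFSf39+f35/NB93/+HFFXZoqH+Hnn6Db3B6YmGFiW92f5WBK3kfLayd7Kbv/s37Ozd5wG+bfcuWxepkEScpNVgVD0Mm/8zcNX9fN4Fgc3B+8kJQS6Y6mCXSL3dCtXqMiHyTXGyYg4ufhZSj0XL/I6UUHEoTJ2lI/c7uVHvD3pvUqOnsd0Dq453gFYNhHZ0y/LrkOHyvUll07Z89lJN0V5aMuTd+NoxKilUod2UggYMjTmUkI1g2+JPl8JfUDUhB0chhzHSzKLBEx2qAeDyG45+Ir13CJVY8M29n87CsRRBMadsHfa+ebDNn6aoXGSA33emdj8rdHznQyZnhe4xmKF822mhP4DbLJnBEtbhi1nesgEBcXk5wm9yD2la7boO7J2dv44Yx3wDIz/zrAgHNC0L/+NPqI0+cnu9nbkVvV2+XbJhgqnR8ZYmDKFRd85WaUHI2Q2ApcXE7gmtjcIFbhspqx19CuVpvORAfXBZHufOzTcKBmEdya01KQKtl422+VdVeXV+NYH2JknFuratkb5yDRV53PLq09NP4vpr55nL0J2Ynfc+PWj6JwBkUc0ESAtf/ZWPGp/m5jjWJkFc9VYJXT31oOsuD547FkWtacGlLT41VV6dyr6pwUFCHT3lEO2MZR3khpySl/M/WKyrBVSWDjL/x99L5JwqK1PfefzJjsy6Ak93fmmTGgWeScH5pS3470XKJqGbSQIGThLZbjFlfMVSSrm6greDUSUCnNhxFxv9rckBiaD6CXZYYkLYqclTmuWwsczxnld+VdkJzhXlkfG5gfYNfN4SFfdq0mVLi8mzO4YvEVIuwH22iks6su2CSayVdwfiuZSqUlXFnPThx7MeNFLVNYEUkYFk6UslZmI41Z0U9ibJYY6HBi02yo0hPfNUYE0go6d1ejrM+mXJV0DfNEv/ONwCIoWS3oPdfdDKJoYV8Ly996dqKjiXff4/UkITQW8aOYk+pX9rUTLyle2B6c1iLlXC4zuqsTFmKFLNR"/>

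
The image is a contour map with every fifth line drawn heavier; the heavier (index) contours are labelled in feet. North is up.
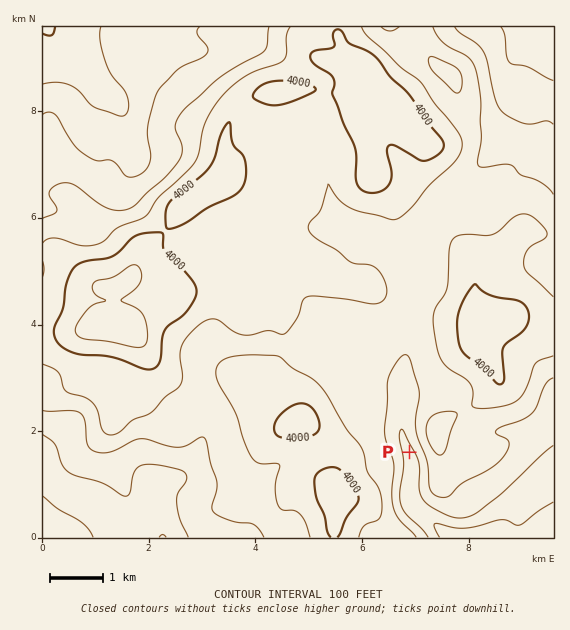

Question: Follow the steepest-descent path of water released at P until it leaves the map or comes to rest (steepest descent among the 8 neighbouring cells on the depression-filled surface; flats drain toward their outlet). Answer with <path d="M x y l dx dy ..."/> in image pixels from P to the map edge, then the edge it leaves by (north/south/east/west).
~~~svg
<path d="M409 452l2 13 1 2-1 17-2 1 0 12 3 7 8 9 1 0 22 19 6 4 4 0 2 1"/>
exit: south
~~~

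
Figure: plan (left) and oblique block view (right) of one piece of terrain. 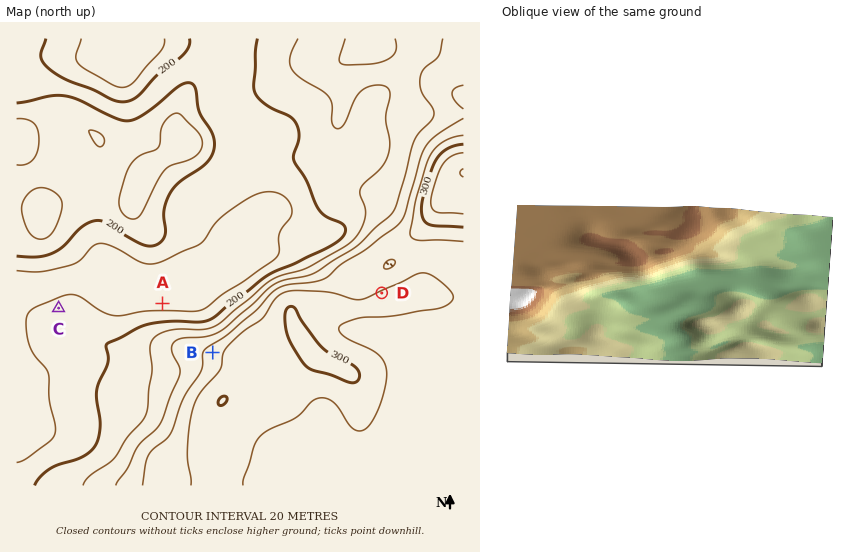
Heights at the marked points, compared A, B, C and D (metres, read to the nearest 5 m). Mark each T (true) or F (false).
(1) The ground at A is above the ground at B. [F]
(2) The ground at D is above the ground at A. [T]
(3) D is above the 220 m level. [T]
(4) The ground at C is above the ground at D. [F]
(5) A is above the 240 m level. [F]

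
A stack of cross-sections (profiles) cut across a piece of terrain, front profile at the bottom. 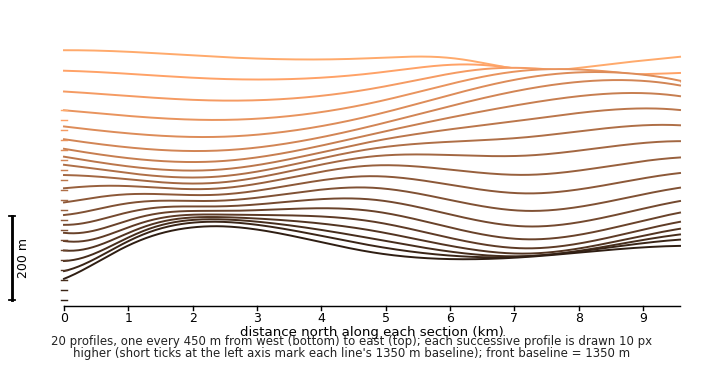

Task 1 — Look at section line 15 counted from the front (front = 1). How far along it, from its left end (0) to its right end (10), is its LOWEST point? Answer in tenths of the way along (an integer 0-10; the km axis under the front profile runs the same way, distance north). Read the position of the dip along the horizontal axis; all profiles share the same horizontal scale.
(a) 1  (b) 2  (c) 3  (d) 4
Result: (b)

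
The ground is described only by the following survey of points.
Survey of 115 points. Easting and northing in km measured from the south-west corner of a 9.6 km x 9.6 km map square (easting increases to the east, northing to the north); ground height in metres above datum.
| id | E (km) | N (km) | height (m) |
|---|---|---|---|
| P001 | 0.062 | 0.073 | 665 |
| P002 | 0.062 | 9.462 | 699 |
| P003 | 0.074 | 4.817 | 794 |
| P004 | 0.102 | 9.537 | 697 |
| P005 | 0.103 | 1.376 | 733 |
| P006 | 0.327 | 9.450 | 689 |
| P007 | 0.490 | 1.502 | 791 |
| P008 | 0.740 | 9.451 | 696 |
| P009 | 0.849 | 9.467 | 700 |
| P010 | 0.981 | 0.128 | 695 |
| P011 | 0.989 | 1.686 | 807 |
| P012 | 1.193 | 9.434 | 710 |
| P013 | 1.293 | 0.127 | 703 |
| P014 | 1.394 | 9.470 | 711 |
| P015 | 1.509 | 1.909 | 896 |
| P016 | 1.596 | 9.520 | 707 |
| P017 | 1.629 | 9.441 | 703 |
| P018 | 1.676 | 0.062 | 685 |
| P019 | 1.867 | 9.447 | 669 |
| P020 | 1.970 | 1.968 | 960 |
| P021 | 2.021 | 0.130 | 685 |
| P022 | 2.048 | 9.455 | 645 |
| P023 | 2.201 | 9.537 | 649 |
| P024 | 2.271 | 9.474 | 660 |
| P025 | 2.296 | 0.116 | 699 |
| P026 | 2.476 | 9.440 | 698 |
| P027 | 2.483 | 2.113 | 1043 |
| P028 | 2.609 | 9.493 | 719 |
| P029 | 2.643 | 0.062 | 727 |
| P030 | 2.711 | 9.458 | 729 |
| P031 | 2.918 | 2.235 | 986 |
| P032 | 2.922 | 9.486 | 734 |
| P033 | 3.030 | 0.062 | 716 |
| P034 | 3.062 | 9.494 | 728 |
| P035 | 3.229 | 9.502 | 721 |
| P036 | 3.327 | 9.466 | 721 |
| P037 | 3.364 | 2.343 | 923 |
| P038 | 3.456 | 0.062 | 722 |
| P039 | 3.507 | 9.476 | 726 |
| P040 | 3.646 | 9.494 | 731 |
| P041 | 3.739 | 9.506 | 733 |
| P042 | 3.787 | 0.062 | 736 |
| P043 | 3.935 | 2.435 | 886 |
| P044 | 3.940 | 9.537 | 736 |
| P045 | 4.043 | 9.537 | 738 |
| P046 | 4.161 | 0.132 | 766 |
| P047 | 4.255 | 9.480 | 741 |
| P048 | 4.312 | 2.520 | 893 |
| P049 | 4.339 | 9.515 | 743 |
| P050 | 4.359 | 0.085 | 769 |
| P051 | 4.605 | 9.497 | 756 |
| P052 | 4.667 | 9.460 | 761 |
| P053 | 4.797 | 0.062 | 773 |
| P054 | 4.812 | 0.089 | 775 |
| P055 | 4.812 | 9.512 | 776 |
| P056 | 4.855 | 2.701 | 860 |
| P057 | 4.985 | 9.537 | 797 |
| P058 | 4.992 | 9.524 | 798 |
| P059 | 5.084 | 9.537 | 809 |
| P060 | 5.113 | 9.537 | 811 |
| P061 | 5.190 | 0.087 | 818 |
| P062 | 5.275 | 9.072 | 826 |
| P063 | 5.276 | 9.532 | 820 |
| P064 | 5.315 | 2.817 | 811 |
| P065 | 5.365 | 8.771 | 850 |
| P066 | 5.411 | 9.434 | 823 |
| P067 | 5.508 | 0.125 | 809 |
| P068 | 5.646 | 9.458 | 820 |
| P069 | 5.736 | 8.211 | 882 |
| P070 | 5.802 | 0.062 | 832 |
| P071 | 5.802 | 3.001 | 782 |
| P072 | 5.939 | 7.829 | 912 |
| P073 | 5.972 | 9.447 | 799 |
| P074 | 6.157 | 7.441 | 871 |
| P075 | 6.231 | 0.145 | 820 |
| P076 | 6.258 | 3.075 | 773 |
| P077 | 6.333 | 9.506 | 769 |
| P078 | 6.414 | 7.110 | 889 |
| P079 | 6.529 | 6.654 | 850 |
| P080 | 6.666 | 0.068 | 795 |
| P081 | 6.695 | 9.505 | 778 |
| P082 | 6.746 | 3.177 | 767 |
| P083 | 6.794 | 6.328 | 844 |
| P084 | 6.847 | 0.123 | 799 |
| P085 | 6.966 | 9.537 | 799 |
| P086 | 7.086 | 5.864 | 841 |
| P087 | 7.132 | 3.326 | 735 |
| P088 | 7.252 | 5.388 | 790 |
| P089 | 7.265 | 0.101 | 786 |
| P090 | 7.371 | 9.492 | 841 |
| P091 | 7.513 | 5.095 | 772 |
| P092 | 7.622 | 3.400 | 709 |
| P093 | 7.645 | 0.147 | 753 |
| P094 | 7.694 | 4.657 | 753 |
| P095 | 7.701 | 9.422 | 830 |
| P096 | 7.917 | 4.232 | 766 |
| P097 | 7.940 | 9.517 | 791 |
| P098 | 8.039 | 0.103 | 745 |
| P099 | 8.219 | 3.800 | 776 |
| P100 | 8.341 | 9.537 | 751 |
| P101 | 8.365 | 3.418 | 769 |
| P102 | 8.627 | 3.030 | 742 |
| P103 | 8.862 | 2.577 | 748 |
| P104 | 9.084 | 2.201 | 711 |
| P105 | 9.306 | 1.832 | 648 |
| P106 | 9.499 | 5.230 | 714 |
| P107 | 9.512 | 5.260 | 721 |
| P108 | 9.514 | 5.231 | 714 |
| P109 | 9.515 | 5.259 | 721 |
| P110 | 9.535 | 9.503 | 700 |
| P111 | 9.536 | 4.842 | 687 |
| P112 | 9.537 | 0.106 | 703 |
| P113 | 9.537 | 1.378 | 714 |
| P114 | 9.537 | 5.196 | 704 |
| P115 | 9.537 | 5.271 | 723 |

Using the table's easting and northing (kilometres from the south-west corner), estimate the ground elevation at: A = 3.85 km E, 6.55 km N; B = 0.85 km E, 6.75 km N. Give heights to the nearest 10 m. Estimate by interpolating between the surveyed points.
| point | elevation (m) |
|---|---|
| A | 870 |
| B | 790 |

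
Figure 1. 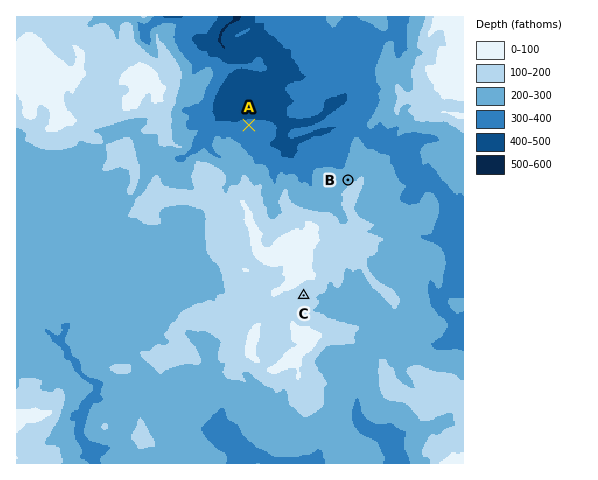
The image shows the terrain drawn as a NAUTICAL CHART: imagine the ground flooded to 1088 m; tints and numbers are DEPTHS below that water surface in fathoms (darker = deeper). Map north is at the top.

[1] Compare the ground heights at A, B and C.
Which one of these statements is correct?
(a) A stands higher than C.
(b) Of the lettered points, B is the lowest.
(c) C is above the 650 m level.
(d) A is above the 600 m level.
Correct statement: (c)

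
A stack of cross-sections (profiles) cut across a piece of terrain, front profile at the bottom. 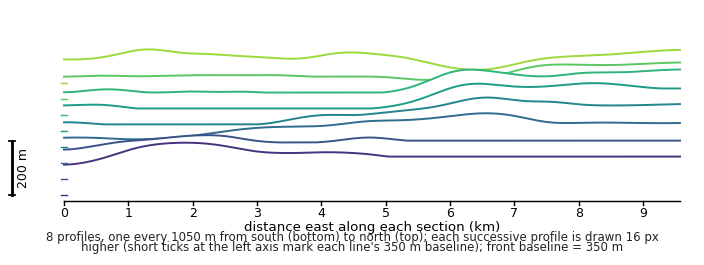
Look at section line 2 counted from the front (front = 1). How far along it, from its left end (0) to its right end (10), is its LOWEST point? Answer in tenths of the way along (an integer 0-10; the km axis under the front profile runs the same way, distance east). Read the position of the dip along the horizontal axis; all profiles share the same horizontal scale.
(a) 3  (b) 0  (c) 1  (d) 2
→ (b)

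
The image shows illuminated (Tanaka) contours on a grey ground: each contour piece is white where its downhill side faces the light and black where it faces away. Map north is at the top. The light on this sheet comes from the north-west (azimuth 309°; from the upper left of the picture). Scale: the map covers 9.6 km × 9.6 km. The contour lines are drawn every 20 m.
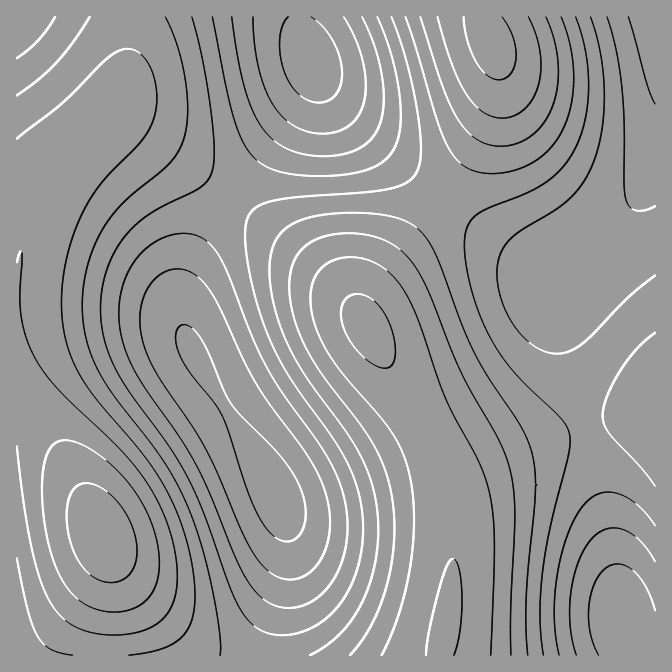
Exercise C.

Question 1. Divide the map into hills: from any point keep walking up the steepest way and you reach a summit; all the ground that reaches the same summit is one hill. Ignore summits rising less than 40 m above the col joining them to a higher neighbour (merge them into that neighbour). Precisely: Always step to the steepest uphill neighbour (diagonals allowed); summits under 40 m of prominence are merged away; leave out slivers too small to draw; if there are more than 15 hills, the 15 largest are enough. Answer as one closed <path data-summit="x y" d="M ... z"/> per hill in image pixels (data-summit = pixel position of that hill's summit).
<path data-summit="102 535" d="M298 16l-282 1 1 639 252-1 2-20 12-41 5-29-2-41-3-14-17-37-60-96-18-35-7-20 0-32 10-32 23-41 29-39 53-65 15-26 3-17-10-27z"/><path data-summit="367 327" d="M315 71l-4 16-15 26-65 80-25 37-15 28-10 32 0 32 7 20 18 35 60 96 17 37 3 14 2 41-5 29-12 41-2 20 360 1-1-18-7-26-8-68-9-46-13-55-25-83-8-38-2-39 3-6-15-6-44-28-100-77-59-56-17-22z"/><path data-summit="490 40" d="M655 16l-355 0-1 7 12 39 13 26 17 22 34 34 52 44 73 55 44 28 16 5 59-53 19-23 15-30 3-10z"/>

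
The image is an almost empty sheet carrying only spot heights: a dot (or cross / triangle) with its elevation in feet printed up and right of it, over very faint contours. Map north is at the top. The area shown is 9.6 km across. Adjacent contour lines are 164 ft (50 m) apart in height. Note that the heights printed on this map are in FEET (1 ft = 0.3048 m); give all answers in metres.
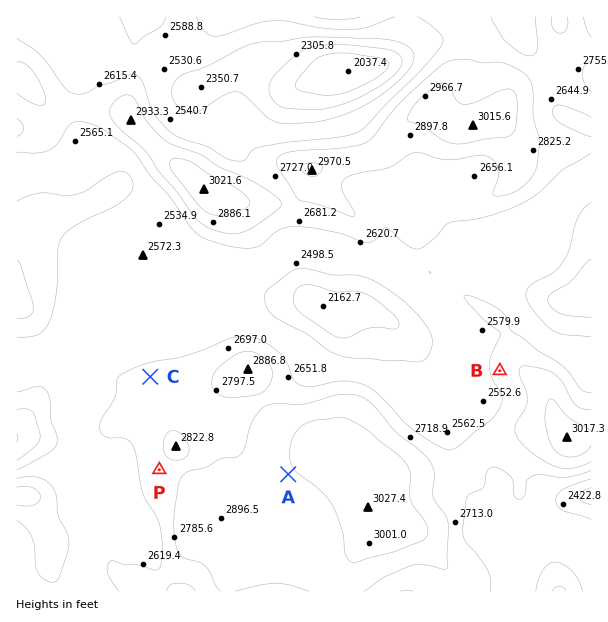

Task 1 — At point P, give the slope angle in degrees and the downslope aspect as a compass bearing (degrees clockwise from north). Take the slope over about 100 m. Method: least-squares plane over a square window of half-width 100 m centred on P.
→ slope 4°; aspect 239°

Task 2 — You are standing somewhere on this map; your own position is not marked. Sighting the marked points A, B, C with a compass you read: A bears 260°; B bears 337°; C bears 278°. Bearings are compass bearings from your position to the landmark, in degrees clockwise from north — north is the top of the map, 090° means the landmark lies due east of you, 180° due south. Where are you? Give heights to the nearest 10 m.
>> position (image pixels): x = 526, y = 431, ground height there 870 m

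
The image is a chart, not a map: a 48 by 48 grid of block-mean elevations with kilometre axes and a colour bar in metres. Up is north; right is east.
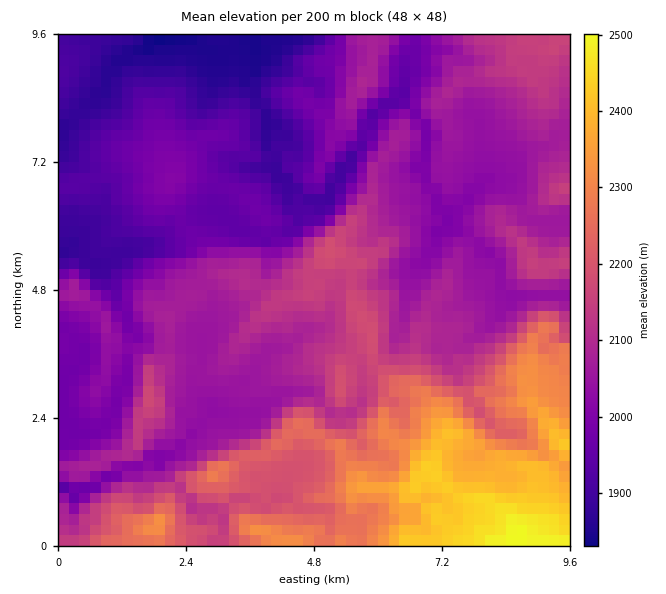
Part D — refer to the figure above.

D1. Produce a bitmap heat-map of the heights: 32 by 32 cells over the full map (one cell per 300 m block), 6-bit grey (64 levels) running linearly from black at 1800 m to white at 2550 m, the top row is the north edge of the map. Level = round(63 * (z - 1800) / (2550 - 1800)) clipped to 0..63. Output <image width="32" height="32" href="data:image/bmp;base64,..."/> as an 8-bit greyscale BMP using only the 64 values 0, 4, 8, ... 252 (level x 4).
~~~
<image width="32" height="32" href="data:image/bmp;base64,Qk02CAAAAAAAADYEAAAoAAAAIAAAACAAAAABAAgAAAAAAAAEAAATCwAAEwsAAAABAAAAAAAAAAAAAAEBAQACAgIAAwMDAAQEBAAFBQUABgYGAAcHBwAICAgACQkJAAoKCgALCwsADAwMAA0NDQAODg4ADw8PABAQEAAREREAEhISABMTEwAUFBQAFRUVABYWFgAXFxcAGBgYABkZGQAaGhoAGxsbABwcHAAdHR0AHh4eAB8fHwAgICAAISEhACIiIgAjIyMAJCQkACUlJQAmJiYAJycnACgoKAApKSkAKioqACsrKwAsLCwALS0tAC4uLgAvLy8AMDAwADExMQAyMjIAMzMzADQ0NAA1NTUANjY2ADc3NwA4ODgAOTk5ADo6OgA7OzsAPDw8AD09PQA+Pj4APz8/AEBAQABBQUEAQkJCAENDQwBEREQARUVFAEZGRgBHR0cASEhIAElJSQBKSkoAS0tLAExMTABNTU0ATk5OAE9PTwBQUFAAUVFRAFJSUgBTU1MAVFRUAFVVVQBWVlYAV1dXAFhYWABZWVkAWlpaAFtbWwBcXFwAXV1dAF5eXgBfX18AYGBgAGFhYQBiYmIAY2NjAGRkZABlZWUAZmZmAGdnZwBoaGgAaWlpAGpqagBra2sAbGxsAG1tbQBubm4Ab29vAHBwcABxcXEAcnJyAHNzcwB0dHQAdXV1AHZ2dgB3d3cAeHh4AHl5eQB6enoAe3t7AHx8fAB9fX0Afn5+AH9/fwCAgIAAgYGBAIKCggCDg4MAhISEAIWFhQCGhoYAh4eHAIiIiACJiYkAioqKAIuLiwCMjIwAjY2NAI6OjgCPj48AkJCQAJGRkQCSkpIAk5OTAJSUlACVlZUAlpaWAJeXlwCYmJgAmZmZAJqamgCbm5sAnJycAJ2dnQCenp4An5+fAKCgoAChoaEAoqKiAKOjowCkpKQApaWlAKampgCnp6cAqKioAKmpqQCqqqoAq6urAKysrACtra0Arq6uAK+vrwCwsLAAsbGxALKysgCzs7MAtLS0ALW1tQC2trYAt7e3ALi4uAC5ubkAurq6ALu7uwC8vLwAvb29AL6+vgC/v78AwMDAAMHBwQDCwsIAw8PDAMTExADFxcUAxsbGAMfHxwDIyMgAycnJAMrKygDLy8sAzMzMAM3NzQDOzs4Az8/PANDQ0ADR0dEA0tLSANPT0wDU1NQA1dXVANbW1gDX19cA2NjYANnZ2QDa2toA29vbANzc3ADd3d0A3t7eAN/f3wDg4OAA4eHhAOLi4gDj4+MA5OTkAOXl5QDm5uYA5+fnAOjo6ADp6ekA6urqAOvr6wDs7OwA7e3tAO7u7gDv7+8A8PDwAPHx8QDy8vIA8/PzAPT09AD19fUA9vb2APf39wD4+PgA+fn5APr6+gD7+/sA/Pz8AP39/QD+/v4A////AHB0iJScoKCMgHx8lKSsrKicoJyktMzQ0NTY4OTs6OjkYGx4jJiorIx4eHigpJyYmJSYnKCsvMTQ0NTY4Ojk4NhUVHSEhICUhGx0eICAgISIjJSooKzAxNDQ1Njc3NTU0DQ4SGRwaHhwhIyMhISAhIiUpLi4vMjQzNTQ0MzM0MzIVFxMQEhUVGyAoJiIhISEhIycsKyotNDUyMTExMTMzLxMVFxgXExETFh0iIyMjISEiJycnJyoyNDEvLzAxMC4vDw8RFBoZFRMUFRcZHSQkJCYnJCUqKy0yMjAtKScoLzQPDw8QGBwZFRMUFBQVHCUmIR0fJionKjAyLiUjJSkxMA8QERAWHhwVFBMUFBQVHB8bHBsfJyUpLCwlIScqLS4sDxETEBIeGxYVFBUVFRUVFxkgHR0iJSgoJSElJiotKyoPEBMSERwZFhUVFhUWFhcYGyAeHiIkJCAdHSEmKiwrKg8PEhMRGRkXFRYXFhYXGBkcHx4fHh0eGxkbHiIpLCopEA8RFBITFxYVFRcZFxYXGRscHiAbGRsYGBcZHCMpJiYPEBMUEBMXFhUVFhkaGBgYGRseIBsXGhkYGBYXGyQoIBETFBEQFhcXFhUWFxsbGhobGyAfGxYYGBcXFhQWGx8bFRYSDREWFhcXFhcYGRwdHR0cHx0bFhYYFxYVFBMUFRUUEgoLDxIUFhYXGRoZGRsdHhweGxgVFBcYFRUUFhgZFwsJCAgLDxIUFRcYGBcVGh0fHh8dGBQTFBcVFBMYHR0dBgcICAgJCw0PEhISEhETGSAgHhwcFhQSFBUTFBkcGhsHBwgJCgoLDQ4ODQ0NDQwRGR4dGhkYFBERExUYGxgWFggICAoLDQ4ODQ0MDQ4OCwsMFR0aFxYUEhETFhkXFhYWCQkJCw0PEA8NDQ0ODgwJCQkMFxoWFRQREhIUFhUWGhoLCwsLDhAREQ8ODg0MCggMDAkQGBYVExIUExITFBUaHQkKCwwOEBESEA4MCgkHCg0QCQwXFhQRFBQUExMUFRkaBwkMDQ8QEREPDQwMCggJCxEPChEXFRITFRQUFBQVFhgGCQsNDg8QDw4ODgwIBwgLEBIPDRUXExIWFRQVFRYXFwYHCQoMDg8NCwwNDAgGCQ0QExMMERURFBYVFBUWGBgXCAYGCAoNDQsJCAoKBwkNDw8TFg8MDhEXFhUVFhcZGxkJBwYGCQoKCggGBwcHCw4ODREXFhAMEBUYFxcYGRscGgoIBgUHBwcHBgUFBQUHCQwOERYYEg0OEhcYGhscHRwbCgkHBQUFBQUFBAQEBAUIDA4QFRcTDg4SFRYYGx0dHh0JCAgHBgQDAwQEBAQEBAUGCg8WFxYQDxIVGBscHR4eHg="/>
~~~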